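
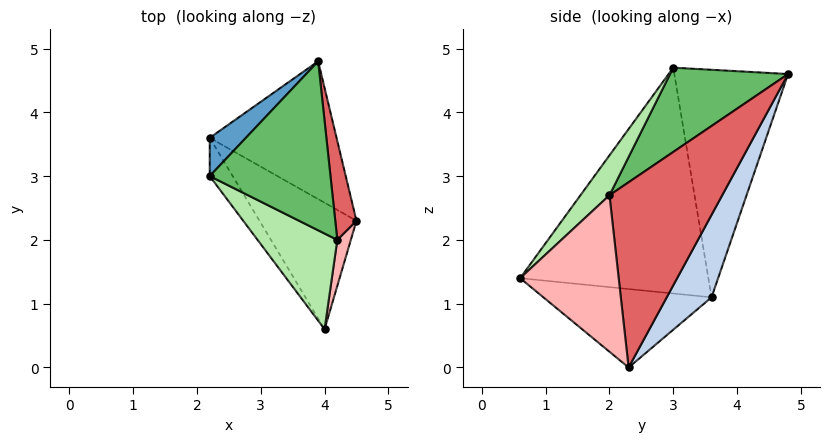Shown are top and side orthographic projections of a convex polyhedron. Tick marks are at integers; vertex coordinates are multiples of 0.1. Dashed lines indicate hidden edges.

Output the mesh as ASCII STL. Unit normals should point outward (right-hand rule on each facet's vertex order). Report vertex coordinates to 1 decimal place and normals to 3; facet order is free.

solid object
 facet normal -0.719 0.685 0.114
  outer loop
   vertex 2.2 3.6 1.1
   vertex 2.2 3.0 4.7
   vertex 3.9 4.8 4.6
  endloop
 endfacet
 facet normal 0.280 0.858 -0.430
  outer loop
   vertex 2.2 3.6 1.1
   vertex 3.9 4.8 4.6
   vertex 4.5 2.3 0.0
  endloop
 endfacet
 facet normal -0.850 -0.519 -0.086
  outer loop
   vertex 2.2 3.6 1.1
   vertex 4.0 0.6 1.4
   vertex 2.2 3.0 4.7
  endloop
 endfacet
 facet normal -0.573 -0.414 -0.708
  outer loop
   vertex 2.2 3.6 1.1
   vertex 4.5 2.3 0.0
   vertex 4.0 0.6 1.4
  endloop
 endfacet
 facet normal 0.513 -0.444 0.735
  outer loop
   vertex 4.2 2.0 2.7
   vertex 3.9 4.8 4.6
   vertex 2.2 3.0 4.7
  endloop
 endfacet
 facet normal 0.333 -0.667 0.667
  outer loop
   vertex 4.2 2.0 2.7
   vertex 2.2 3.0 4.7
   vertex 4.0 0.6 1.4
  endloop
 endfacet
 facet normal 0.993 0.029 0.114
  outer loop
   vertex 4.2 2.0 2.7
   vertex 4.5 2.3 0.0
   vertex 3.9 4.8 4.6
  endloop
 endfacet
 facet normal 0.973 -0.217 0.084
  outer loop
   vertex 4.2 2.0 2.7
   vertex 4.0 0.6 1.4
   vertex 4.5 2.3 0.0
  endloop
 endfacet
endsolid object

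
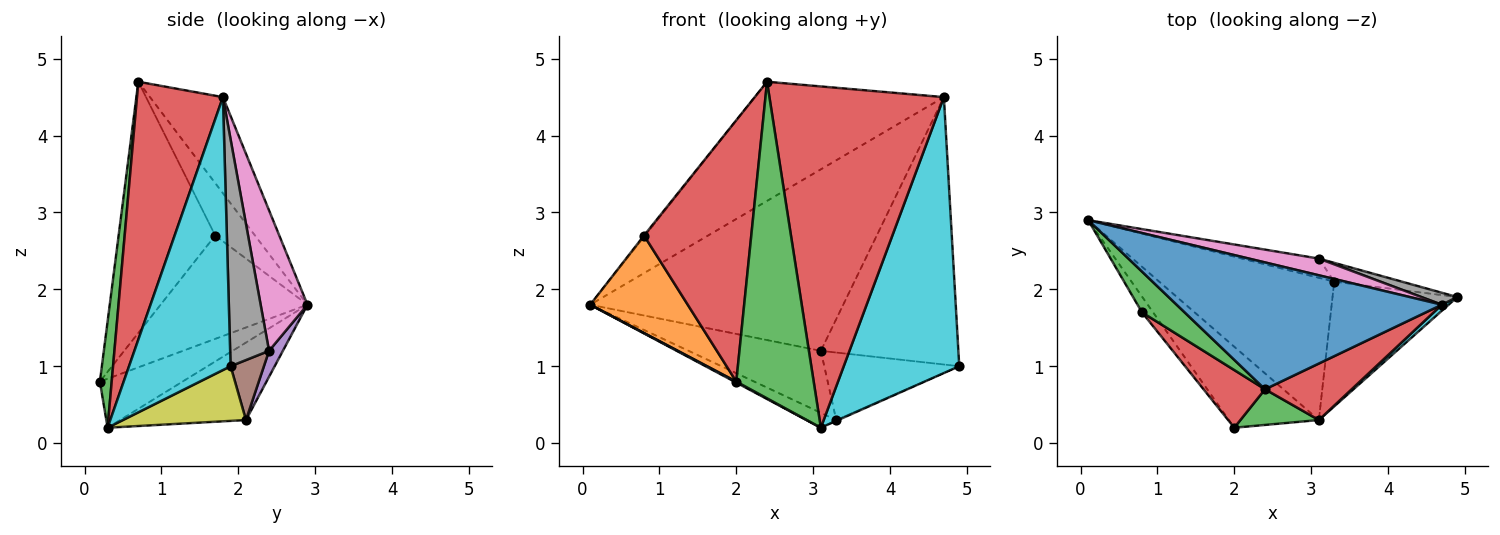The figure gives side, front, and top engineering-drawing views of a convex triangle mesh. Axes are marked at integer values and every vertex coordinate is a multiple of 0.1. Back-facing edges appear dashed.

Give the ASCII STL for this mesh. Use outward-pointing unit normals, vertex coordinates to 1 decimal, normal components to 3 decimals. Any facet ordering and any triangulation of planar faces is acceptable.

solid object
 facet normal -0.255 0.662 0.705
  outer loop
   vertex 4.7 1.8 4.5
   vertex 0.1 2.9 1.8
   vertex 2.4 0.7 4.7
  endloop
 endfacet
 facet normal -0.830 -0.551 -0.089
  outer loop
   vertex 0.8 1.7 2.7
   vertex 0.1 2.9 1.8
   vertex 2.0 0.2 0.8
  endloop
 endfacet
 facet normal -0.776 0.021 0.631
  outer loop
   vertex 0.8 1.7 2.7
   vertex 2.4 0.7 4.7
   vertex 0.1 2.9 1.8
  endloop
 endfacet
 facet normal -0.660 -0.733 0.162
  outer loop
   vertex 0.8 1.7 2.7
   vertex 2.0 0.2 0.8
   vertex 2.4 0.7 4.7
  endloop
 endfacet
 facet normal 0.099 0.950 -0.295
  outer loop
   vertex 3.1 2.4 1.2
   vertex 3.3 2.1 0.3
   vertex 0.1 2.9 1.8
  endloop
 endfacet
 facet normal 0.231 0.937 -0.261
  outer loop
   vertex 3.1 2.4 1.2
   vertex 4.9 1.9 1.0
   vertex 3.3 2.1 0.3
  endloop
 endfacet
 facet normal 0.181 0.979 0.090
  outer loop
   vertex 3.1 2.4 1.2
   vertex 0.1 2.9 1.8
   vertex 4.7 1.8 4.5
  endloop
 endfacet
 facet normal 0.272 0.961 0.043
  outer loop
   vertex 3.1 2.4 1.2
   vertex 4.7 1.8 4.5
   vertex 4.9 1.9 1.0
  endloop
 endfacet
 facet normal 0.401 0.006 -0.916
  outer loop
   vertex 3.1 0.3 0.2
   vertex 3.3 2.1 0.3
   vertex 4.9 1.9 1.0
  endloop
 endfacet
 facet normal 0.660 -0.751 0.016
  outer loop
   vertex 3.1 0.3 0.2
   vertex 4.9 1.9 1.0
   vertex 4.7 1.8 4.5
  endloop
 endfacet
 facet normal -0.478 -0.011 -0.878
  outer loop
   vertex 3.1 0.3 0.2
   vertex 2.0 0.2 0.8
   vertex 0.1 2.9 1.8
  endloop
 endfacet
 facet normal -0.403 0.095 -0.910
  outer loop
   vertex 3.1 0.3 0.2
   vertex 0.1 2.9 1.8
   vertex 3.3 2.1 0.3
  endloop
 endfacet
 facet normal 0.150 -0.983 0.111
  outer loop
   vertex 3.1 0.3 0.2
   vertex 2.4 0.7 4.7
   vertex 2.0 0.2 0.8
  endloop
 endfacet
 facet normal 0.437 -0.887 0.147
  outer loop
   vertex 3.1 0.3 0.2
   vertex 4.7 1.8 4.5
   vertex 2.4 0.7 4.7
  endloop
 endfacet
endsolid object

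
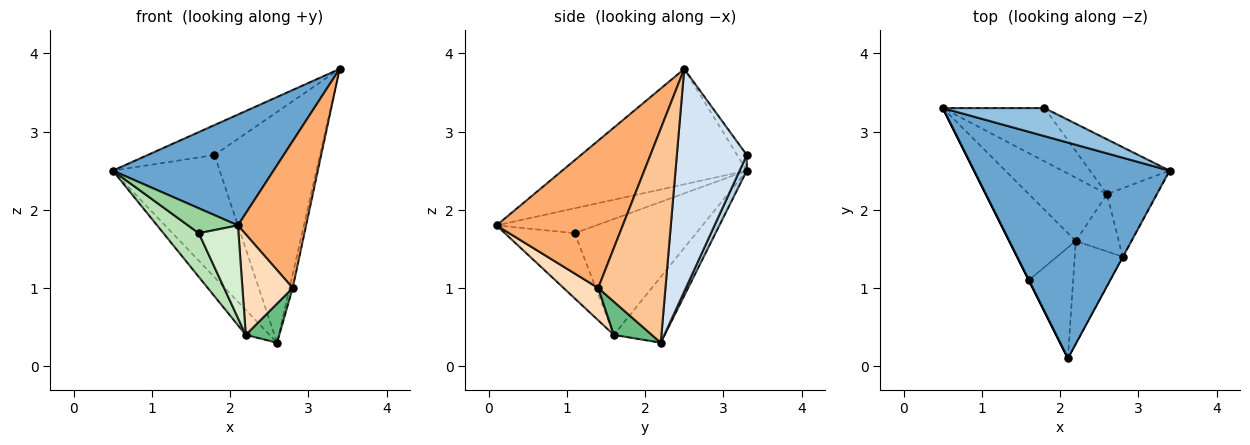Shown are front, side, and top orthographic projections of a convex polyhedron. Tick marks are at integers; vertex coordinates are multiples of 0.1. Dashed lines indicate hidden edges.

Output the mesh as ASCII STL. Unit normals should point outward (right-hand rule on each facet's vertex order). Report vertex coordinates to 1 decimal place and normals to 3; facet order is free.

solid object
 facet normal -0.465 -0.405 0.788
  outer loop
   vertex 2.1 0.1 1.8
   vertex 3.4 2.5 3.8
   vertex 0.5 3.3 2.5
  endloop
 endfacet
 facet normal -0.105 0.726 0.680
  outer loop
   vertex 1.8 3.3 2.7
   vertex 0.5 3.3 2.5
   vertex 3.4 2.5 3.8
  endloop
 endfacet
 facet normal 0.061 0.915 -0.399
  outer loop
   vertex 1.8 3.3 2.7
   vertex 2.6 2.2 0.3
   vertex 0.5 3.3 2.5
  endloop
 endfacet
 facet normal 0.542 0.818 -0.194
  outer loop
   vertex 1.8 3.3 2.7
   vertex 3.4 2.5 3.8
   vertex 2.6 2.2 0.3
  endloop
 endfacet
 facet normal -0.616 0.289 -0.733
  outer loop
   vertex 2.2 1.6 0.4
   vertex 0.5 3.3 2.5
   vertex 2.6 2.2 0.3
  endloop
 endfacet
 facet normal 0.880 -0.475 -0.002
  outer loop
   vertex 2.8 1.4 1.0
   vertex 3.4 2.5 3.8
   vertex 2.1 0.1 1.8
  endloop
 endfacet
 facet normal 0.973 0.045 -0.226
  outer loop
   vertex 2.8 1.4 1.0
   vertex 2.6 2.2 0.3
   vertex 3.4 2.5 3.8
  endloop
 endfacet
 facet normal 0.434 -0.630 -0.644
  outer loop
   vertex 2.8 1.4 1.0
   vertex 2.1 0.1 1.8
   vertex 2.2 1.6 0.4
  endloop
 endfacet
 facet normal 0.538 -0.475 -0.696
  outer loop
   vertex 2.8 1.4 1.0
   vertex 2.2 1.6 0.4
   vertex 2.6 2.2 0.3
  endloop
 endfacet
 facet normal -0.894 -0.447 0.000
  outer loop
   vertex 1.6 1.1 1.7
   vertex 2.1 0.1 1.8
   vertex 0.5 3.3 2.5
  endloop
 endfacet
 facet normal -0.841 -0.245 -0.482
  outer loop
   vertex 1.6 1.1 1.7
   vertex 0.5 3.3 2.5
   vertex 2.2 1.6 0.4
  endloop
 endfacet
 facet normal -0.748 -0.425 -0.509
  outer loop
   vertex 1.6 1.1 1.7
   vertex 2.2 1.6 0.4
   vertex 2.1 0.1 1.8
  endloop
 endfacet
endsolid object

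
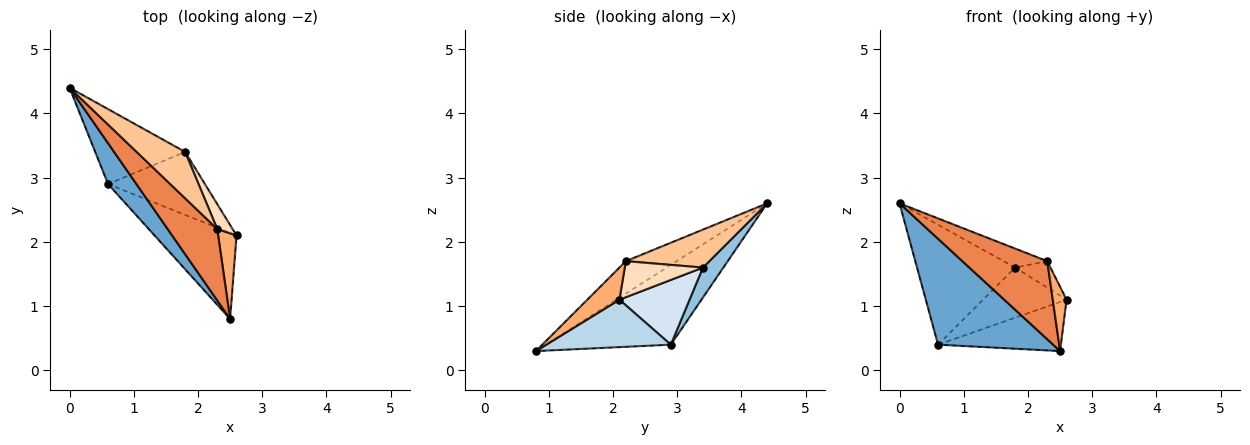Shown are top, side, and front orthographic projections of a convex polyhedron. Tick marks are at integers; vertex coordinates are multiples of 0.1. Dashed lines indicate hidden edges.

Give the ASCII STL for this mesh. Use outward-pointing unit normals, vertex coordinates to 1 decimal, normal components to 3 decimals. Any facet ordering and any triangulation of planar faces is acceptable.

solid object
 facet normal -0.711 -0.656 0.253
  outer loop
   vertex 0.6 2.9 0.4
   vertex 2.5 0.8 0.3
   vertex 0.0 4.4 2.6
  endloop
 endfacet
 facet normal 0.174 0.835 -0.522
  outer loop
   vertex 0.6 2.9 0.4
   vertex 0.0 4.4 2.6
   vertex 1.8 3.4 1.6
  endloop
 endfacet
 facet normal 0.449 0.443 -0.776
  outer loop
   vertex 0.6 2.9 0.4
   vertex 2.6 2.1 1.1
   vertex 2.5 0.8 0.3
  endloop
 endfacet
 facet normal 0.463 0.552 -0.693
  outer loop
   vertex 0.6 2.9 0.4
   vertex 1.8 3.4 1.6
   vertex 2.6 2.1 1.1
  endloop
 endfacet
 facet normal -0.404 -0.675 0.617
  outer loop
   vertex 2.3 2.2 1.7
   vertex 0.0 4.4 2.6
   vertex 2.5 0.8 0.3
  endloop
 endfacet
 facet normal 0.814 -0.349 0.465
  outer loop
   vertex 2.3 2.2 1.7
   vertex 2.5 0.8 0.3
   vertex 2.6 2.1 1.1
  endloop
 endfacet
 facet normal 0.587 0.307 0.749
  outer loop
   vertex 2.3 2.2 1.7
   vertex 1.8 3.4 1.6
   vertex 0.0 4.4 2.6
  endloop
 endfacet
 facet normal 0.850 0.384 0.361
  outer loop
   vertex 2.3 2.2 1.7
   vertex 2.6 2.1 1.1
   vertex 1.8 3.4 1.6
  endloop
 endfacet
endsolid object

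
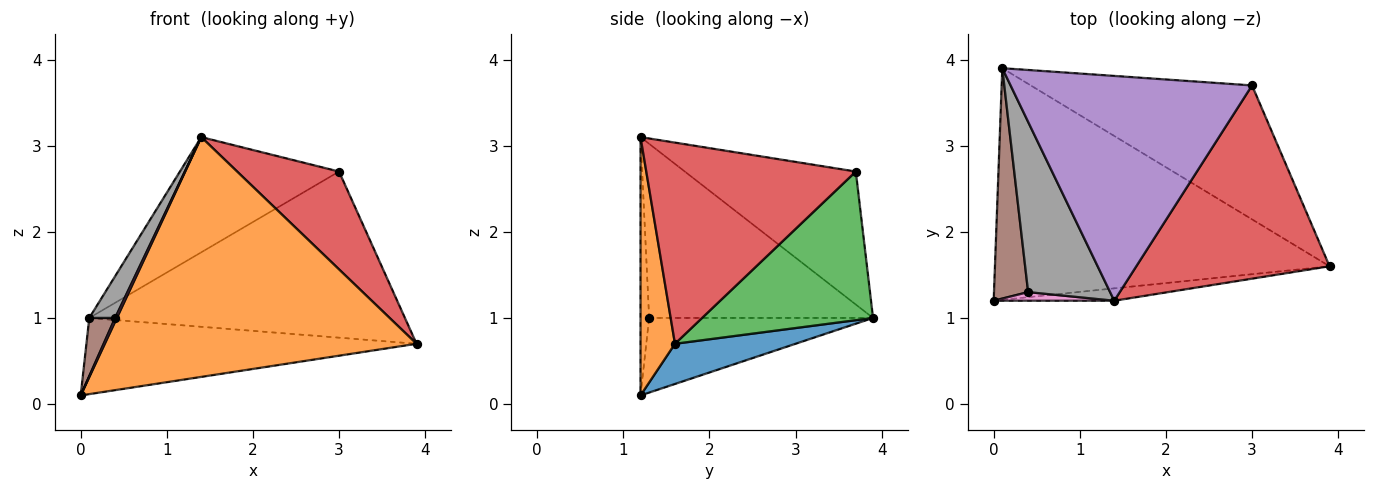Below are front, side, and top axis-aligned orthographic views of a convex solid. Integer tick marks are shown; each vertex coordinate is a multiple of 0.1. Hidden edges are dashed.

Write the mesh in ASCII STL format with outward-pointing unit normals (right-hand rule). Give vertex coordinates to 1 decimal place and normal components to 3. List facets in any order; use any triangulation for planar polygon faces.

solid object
 facet normal 0.113 0.310 -0.944
  outer loop
   vertex 0.1 3.9 1.0
   vertex 3.9 1.6 0.7
   vertex 0.0 1.2 0.1
  endloop
 endfacet
 facet normal 0.110 -0.993 -0.051
  outer loop
   vertex 1.4 1.2 3.1
   vertex 0.0 1.2 0.1
   vertex 3.9 1.6 0.7
  endloop
 endfacet
 facet normal 0.389 0.717 -0.578
  outer loop
   vertex 3.0 3.7 2.7
   vertex 3.9 1.6 0.7
   vertex 0.1 3.9 1.0
  endloop
 endfacet
 facet normal 0.681 -0.331 0.654
  outer loop
   vertex 3.0 3.7 2.7
   vertex 1.4 1.2 3.1
   vertex 3.9 1.6 0.7
  endloop
 endfacet
 facet normal -0.440 0.410 0.799
  outer loop
   vertex 3.0 3.7 2.7
   vertex 0.1 3.9 1.0
   vertex 1.4 1.2 3.1
  endloop
 endfacet
 facet normal -0.904 -0.104 0.414
  outer loop
   vertex 0.4 1.3 1.0
   vertex 0.1 3.9 1.0
   vertex 0.0 1.2 0.1
  endloop
 endfacet
 facet normal -0.892 -0.178 0.416
  outer loop
   vertex 0.4 1.3 1.0
   vertex 0.0 1.2 0.1
   vertex 1.4 1.2 3.1
  endloop
 endfacet
 facet normal -0.900 -0.104 0.424
  outer loop
   vertex 0.4 1.3 1.0
   vertex 1.4 1.2 3.1
   vertex 0.1 3.9 1.0
  endloop
 endfacet
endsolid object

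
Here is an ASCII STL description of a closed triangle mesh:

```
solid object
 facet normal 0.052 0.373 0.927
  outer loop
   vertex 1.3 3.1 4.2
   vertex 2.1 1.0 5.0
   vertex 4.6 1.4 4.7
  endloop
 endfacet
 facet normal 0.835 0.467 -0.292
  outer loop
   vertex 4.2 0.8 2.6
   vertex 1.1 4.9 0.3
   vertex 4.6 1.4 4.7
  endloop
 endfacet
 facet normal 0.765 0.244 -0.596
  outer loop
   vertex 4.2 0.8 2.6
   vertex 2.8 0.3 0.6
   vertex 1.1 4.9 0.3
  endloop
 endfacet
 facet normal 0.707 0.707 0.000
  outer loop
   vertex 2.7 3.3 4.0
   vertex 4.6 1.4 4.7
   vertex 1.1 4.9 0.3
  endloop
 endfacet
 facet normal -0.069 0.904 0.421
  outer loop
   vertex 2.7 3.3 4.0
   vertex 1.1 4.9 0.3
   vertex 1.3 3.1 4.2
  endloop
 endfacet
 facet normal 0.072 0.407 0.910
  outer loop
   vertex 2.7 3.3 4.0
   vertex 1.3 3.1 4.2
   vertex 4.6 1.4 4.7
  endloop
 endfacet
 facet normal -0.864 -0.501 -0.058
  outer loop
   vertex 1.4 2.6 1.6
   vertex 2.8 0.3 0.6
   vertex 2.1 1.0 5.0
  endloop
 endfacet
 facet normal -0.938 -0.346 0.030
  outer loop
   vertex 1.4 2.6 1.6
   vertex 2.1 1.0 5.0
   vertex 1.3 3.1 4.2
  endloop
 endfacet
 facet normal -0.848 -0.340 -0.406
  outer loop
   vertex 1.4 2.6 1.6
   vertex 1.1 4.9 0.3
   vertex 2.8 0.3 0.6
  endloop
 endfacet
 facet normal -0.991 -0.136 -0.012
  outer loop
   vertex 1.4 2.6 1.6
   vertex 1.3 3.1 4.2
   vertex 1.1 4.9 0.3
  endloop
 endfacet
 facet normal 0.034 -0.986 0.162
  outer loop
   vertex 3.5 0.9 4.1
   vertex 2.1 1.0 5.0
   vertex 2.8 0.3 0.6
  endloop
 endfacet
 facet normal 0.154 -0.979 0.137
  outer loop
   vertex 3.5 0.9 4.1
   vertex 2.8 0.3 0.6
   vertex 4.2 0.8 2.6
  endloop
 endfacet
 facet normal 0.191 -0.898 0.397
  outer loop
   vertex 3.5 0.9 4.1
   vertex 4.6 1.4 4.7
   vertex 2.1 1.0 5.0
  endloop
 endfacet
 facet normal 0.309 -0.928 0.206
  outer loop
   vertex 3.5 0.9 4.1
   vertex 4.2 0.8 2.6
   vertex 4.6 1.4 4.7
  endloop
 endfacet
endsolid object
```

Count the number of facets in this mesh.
14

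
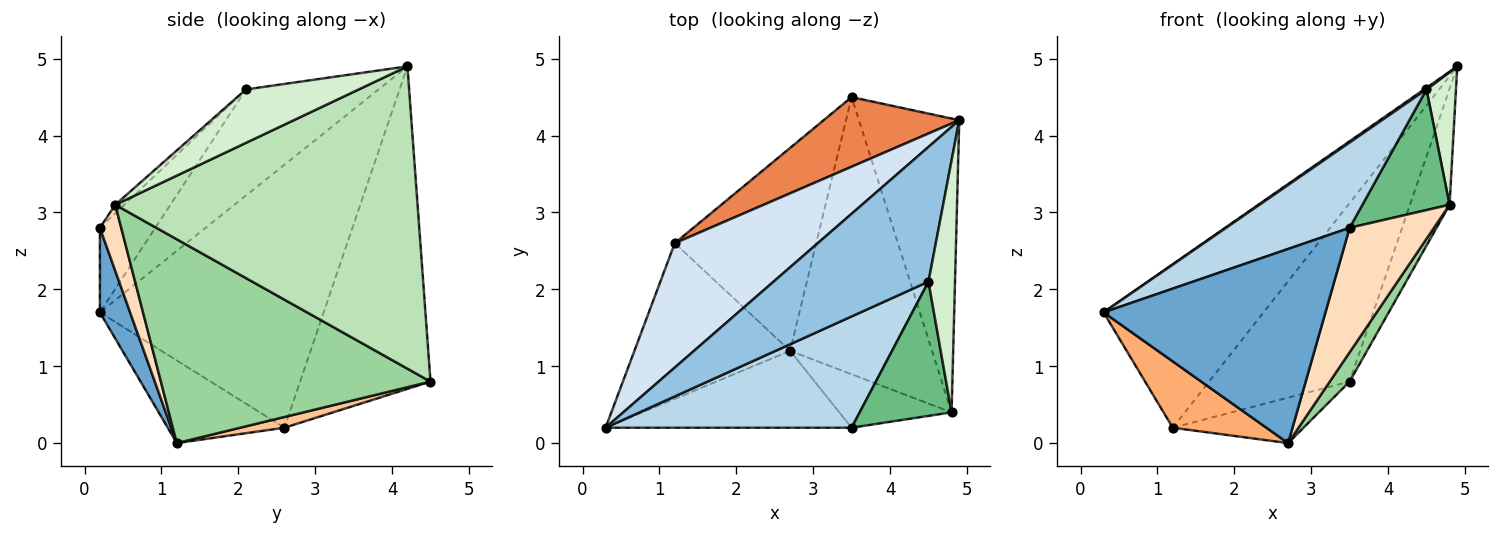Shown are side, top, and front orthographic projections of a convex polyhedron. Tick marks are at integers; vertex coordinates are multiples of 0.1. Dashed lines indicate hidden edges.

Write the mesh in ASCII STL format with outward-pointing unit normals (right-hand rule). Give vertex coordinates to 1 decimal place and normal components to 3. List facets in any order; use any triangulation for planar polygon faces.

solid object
 facet normal 0.126 -0.922 -0.365
  outer loop
   vertex 2.7 1.2 0.0
   vertex 3.5 0.2 2.8
   vertex 0.3 0.2 1.7
  endloop
 endfacet
 facet normal -0.565 -0.010 0.825
  outer loop
   vertex 4.5 2.1 4.6
   vertex 4.9 4.2 4.9
   vertex 0.3 0.2 1.7
  endloop
 endfacet
 facet normal -0.263 -0.587 0.766
  outer loop
   vertex 4.5 2.1 4.6
   vertex 0.3 0.2 1.7
   vertex 3.5 0.2 2.8
  endloop
 endfacet
 facet normal -0.744 0.532 0.405
  outer loop
   vertex 1.2 2.6 0.2
   vertex 0.3 0.2 1.7
   vertex 4.9 4.2 4.9
  endloop
 endfacet
 facet normal -0.654 0.705 0.275
  outer loop
   vertex 1.2 2.6 0.2
   vertex 4.9 4.2 4.9
   vertex 3.5 4.5 0.8
  endloop
 endfacet
 facet normal -0.439 -0.352 -0.827
  outer loop
   vertex 1.2 2.6 0.2
   vertex 2.7 1.2 0.0
   vertex 0.3 0.2 1.7
  endloop
 endfacet
 facet normal 0.074 0.218 -0.973
  outer loop
   vertex 1.2 2.6 0.2
   vertex 3.5 4.5 0.8
   vertex 2.7 1.2 0.0
  endloop
 endfacet
 facet normal 0.226 -0.895 -0.384
  outer loop
   vertex 4.8 0.4 3.1
   vertex 3.5 0.2 2.8
   vertex 2.7 1.2 0.0
  endloop
 endfacet
 facet normal -0.069 -0.667 0.742
  outer loop
   vertex 4.8 0.4 3.1
   vertex 4.5 2.1 4.6
   vertex 3.5 0.2 2.8
  endloop
 endfacet
 facet normal 0.819 -0.060 -0.570
  outer loop
   vertex 4.8 0.4 3.1
   vertex 2.7 1.2 0.0
   vertex 3.5 4.5 0.8
  endloop
 endfacet
 facet normal 0.942 0.123 -0.313
  outer loop
   vertex 4.8 0.4 3.1
   vertex 3.5 4.5 0.8
   vertex 4.9 4.2 4.9
  endloop
 endfacet
 facet normal 0.872 -0.228 0.433
  outer loop
   vertex 4.8 0.4 3.1
   vertex 4.9 4.2 4.9
   vertex 4.5 2.1 4.6
  endloop
 endfacet
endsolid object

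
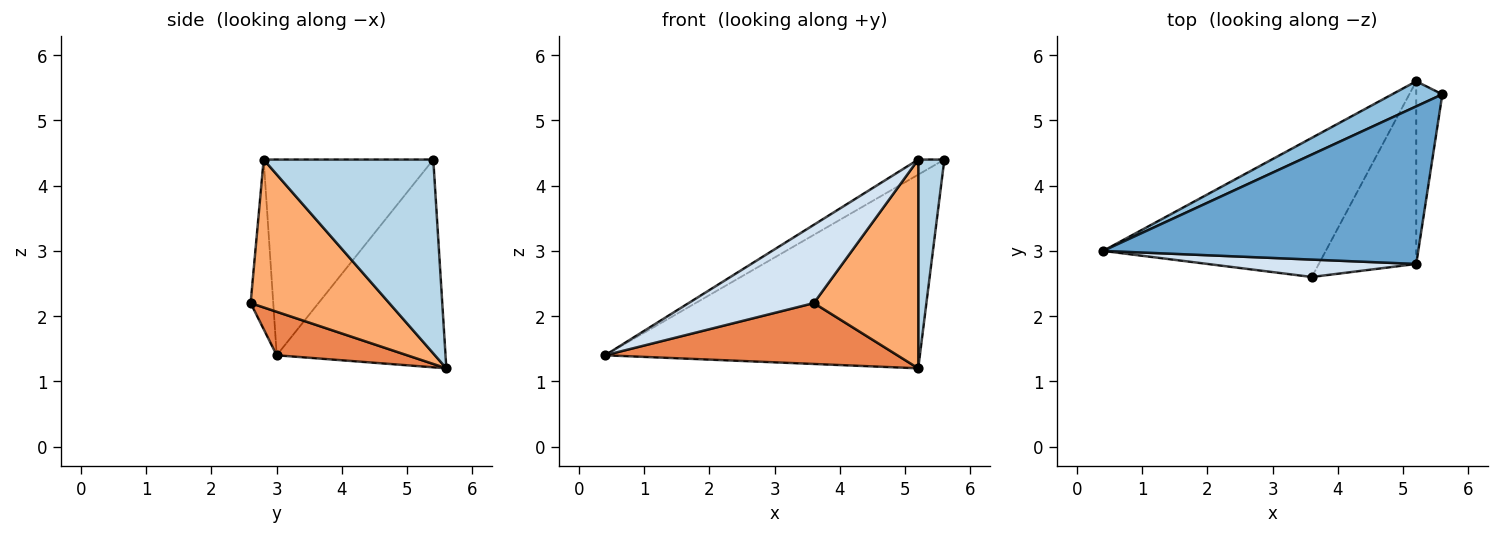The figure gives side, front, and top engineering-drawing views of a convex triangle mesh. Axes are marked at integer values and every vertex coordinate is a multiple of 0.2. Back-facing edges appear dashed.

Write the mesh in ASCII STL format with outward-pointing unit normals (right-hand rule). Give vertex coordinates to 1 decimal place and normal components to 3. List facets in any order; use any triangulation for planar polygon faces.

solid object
 facet normal -0.526 0.081 0.847
  outer loop
   vertex 5.2 2.8 4.4
   vertex 5.6 5.4 4.4
   vertex 0.4 3.0 1.4
  endloop
 endfacet
 facet normal -0.470 0.876 0.113
  outer loop
   vertex 5.2 5.6 1.2
   vertex 0.4 3.0 1.4
   vertex 5.6 5.4 4.4
  endloop
 endfacet
 facet normal 0.980 -0.151 -0.132
  outer loop
   vertex 5.2 5.6 1.2
   vertex 5.6 5.4 4.4
   vertex 5.2 2.8 4.4
  endloop
 endfacet
 facet normal -0.174 -0.961 0.214
  outer loop
   vertex 3.6 2.6 2.2
   vertex 5.2 2.8 4.4
   vertex 0.4 3.0 1.4
  endloop
 endfacet
 facet normal 0.176 -0.395 -0.902
  outer loop
   vertex 3.6 2.6 2.2
   vertex 0.4 3.0 1.4
   vertex 5.2 5.6 1.2
  endloop
 endfacet
 facet normal 0.707 -0.532 -0.466
  outer loop
   vertex 3.6 2.6 2.2
   vertex 5.2 5.6 1.2
   vertex 5.2 2.8 4.4
  endloop
 endfacet
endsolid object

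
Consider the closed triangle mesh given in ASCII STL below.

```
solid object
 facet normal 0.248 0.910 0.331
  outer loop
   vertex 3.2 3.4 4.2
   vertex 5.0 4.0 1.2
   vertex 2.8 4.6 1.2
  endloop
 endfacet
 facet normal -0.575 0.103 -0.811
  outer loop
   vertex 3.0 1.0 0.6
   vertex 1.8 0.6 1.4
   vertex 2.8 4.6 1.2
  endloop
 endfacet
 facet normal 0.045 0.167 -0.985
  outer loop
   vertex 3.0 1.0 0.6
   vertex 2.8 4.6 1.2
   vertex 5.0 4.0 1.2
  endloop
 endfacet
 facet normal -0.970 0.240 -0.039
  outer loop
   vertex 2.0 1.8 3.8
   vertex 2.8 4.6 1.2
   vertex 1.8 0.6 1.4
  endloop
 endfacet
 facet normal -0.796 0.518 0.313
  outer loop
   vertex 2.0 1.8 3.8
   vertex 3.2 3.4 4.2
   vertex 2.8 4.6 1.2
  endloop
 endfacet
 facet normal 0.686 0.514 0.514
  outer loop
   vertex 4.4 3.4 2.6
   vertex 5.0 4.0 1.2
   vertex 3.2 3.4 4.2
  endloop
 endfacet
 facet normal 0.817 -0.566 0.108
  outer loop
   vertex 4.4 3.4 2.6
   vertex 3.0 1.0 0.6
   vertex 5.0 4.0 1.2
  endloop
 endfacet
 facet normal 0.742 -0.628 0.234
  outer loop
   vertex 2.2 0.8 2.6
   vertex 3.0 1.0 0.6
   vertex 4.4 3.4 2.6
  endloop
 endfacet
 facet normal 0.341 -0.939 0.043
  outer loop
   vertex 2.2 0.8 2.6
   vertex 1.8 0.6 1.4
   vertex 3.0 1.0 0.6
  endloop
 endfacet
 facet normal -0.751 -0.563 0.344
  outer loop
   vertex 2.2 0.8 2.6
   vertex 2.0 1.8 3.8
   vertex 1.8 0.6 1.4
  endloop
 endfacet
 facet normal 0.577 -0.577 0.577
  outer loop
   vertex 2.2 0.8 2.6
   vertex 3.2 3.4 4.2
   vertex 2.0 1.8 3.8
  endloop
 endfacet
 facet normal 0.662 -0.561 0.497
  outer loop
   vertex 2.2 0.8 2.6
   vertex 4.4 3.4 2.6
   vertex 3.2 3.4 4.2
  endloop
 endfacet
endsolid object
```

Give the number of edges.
18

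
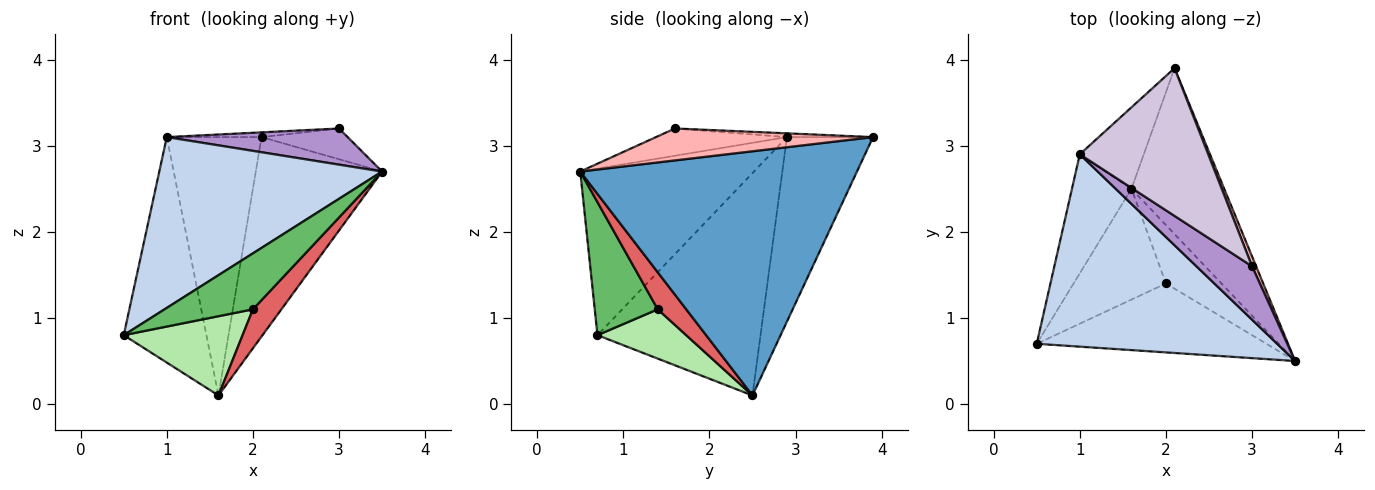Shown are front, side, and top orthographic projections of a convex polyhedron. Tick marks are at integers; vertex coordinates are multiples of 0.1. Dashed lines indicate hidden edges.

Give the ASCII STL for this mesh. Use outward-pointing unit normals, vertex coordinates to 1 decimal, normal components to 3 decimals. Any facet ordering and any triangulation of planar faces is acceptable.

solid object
 facet normal 0.860 0.392 -0.326
  outer loop
   vertex 1.6 2.5 0.1
   vertex 2.1 3.9 3.1
   vertex 3.5 0.5 2.7
  endloop
 endfacet
 facet normal -0.460 -0.590 0.664
  outer loop
   vertex 1.0 2.9 3.1
   vertex 0.5 0.7 0.8
   vertex 3.5 0.5 2.7
  endloop
 endfacet
 facet normal -0.868 0.440 -0.232
  outer loop
   vertex 1.0 2.9 3.1
   vertex 1.6 2.5 0.1
   vertex 0.5 0.7 0.8
  endloop
 endfacet
 facet normal -0.655 0.721 -0.227
  outer loop
   vertex 1.0 2.9 3.1
   vertex 2.1 3.9 3.1
   vertex 1.6 2.5 0.1
  endloop
 endfacet
 facet normal 0.410 -0.575 -0.708
  outer loop
   vertex 2.0 1.4 1.1
   vertex 3.5 0.5 2.7
   vertex 0.5 0.7 0.8
  endloop
 endfacet
 facet normal 0.398 -0.534 -0.746
  outer loop
   vertex 2.0 1.4 1.1
   vertex 0.5 0.7 0.8
   vertex 1.6 2.5 0.1
  endloop
 endfacet
 facet normal 0.485 -0.485 -0.728
  outer loop
   vertex 2.0 1.4 1.1
   vertex 1.6 2.5 0.1
   vertex 3.5 0.5 2.7
  endloop
 endfacet
 facet normal 0.923 0.366 0.117
  outer loop
   vertex 3.0 1.6 3.2
   vertex 3.5 0.5 2.7
   vertex 2.1 3.9 3.1
  endloop
 endfacet
 facet normal -0.376 -0.520 0.767
  outer loop
   vertex 3.0 1.6 3.2
   vertex 1.0 2.9 3.1
   vertex 3.5 0.5 2.7
  endloop
 endfacet
 facet normal -0.029 0.032 0.999
  outer loop
   vertex 3.0 1.6 3.2
   vertex 2.1 3.9 3.1
   vertex 1.0 2.9 3.1
  endloop
 endfacet
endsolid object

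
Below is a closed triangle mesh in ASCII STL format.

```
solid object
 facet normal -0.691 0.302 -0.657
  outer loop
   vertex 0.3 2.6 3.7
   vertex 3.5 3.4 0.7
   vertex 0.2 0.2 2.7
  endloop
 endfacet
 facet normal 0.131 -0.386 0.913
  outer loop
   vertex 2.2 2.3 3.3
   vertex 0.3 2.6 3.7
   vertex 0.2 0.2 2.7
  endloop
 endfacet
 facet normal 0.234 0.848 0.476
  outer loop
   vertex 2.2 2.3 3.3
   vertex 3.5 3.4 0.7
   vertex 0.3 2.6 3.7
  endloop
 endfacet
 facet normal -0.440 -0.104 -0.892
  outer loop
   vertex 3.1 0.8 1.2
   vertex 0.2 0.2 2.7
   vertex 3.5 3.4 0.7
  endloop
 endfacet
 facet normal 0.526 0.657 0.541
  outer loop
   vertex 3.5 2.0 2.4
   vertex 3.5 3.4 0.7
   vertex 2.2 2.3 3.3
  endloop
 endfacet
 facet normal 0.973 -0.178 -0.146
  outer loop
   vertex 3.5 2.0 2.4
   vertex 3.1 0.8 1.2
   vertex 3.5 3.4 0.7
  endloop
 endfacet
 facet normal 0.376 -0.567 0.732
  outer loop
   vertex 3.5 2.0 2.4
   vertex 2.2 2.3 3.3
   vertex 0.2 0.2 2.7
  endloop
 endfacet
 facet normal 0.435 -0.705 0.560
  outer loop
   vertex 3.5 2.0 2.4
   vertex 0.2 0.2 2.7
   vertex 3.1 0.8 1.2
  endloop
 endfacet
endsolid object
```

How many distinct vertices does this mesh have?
6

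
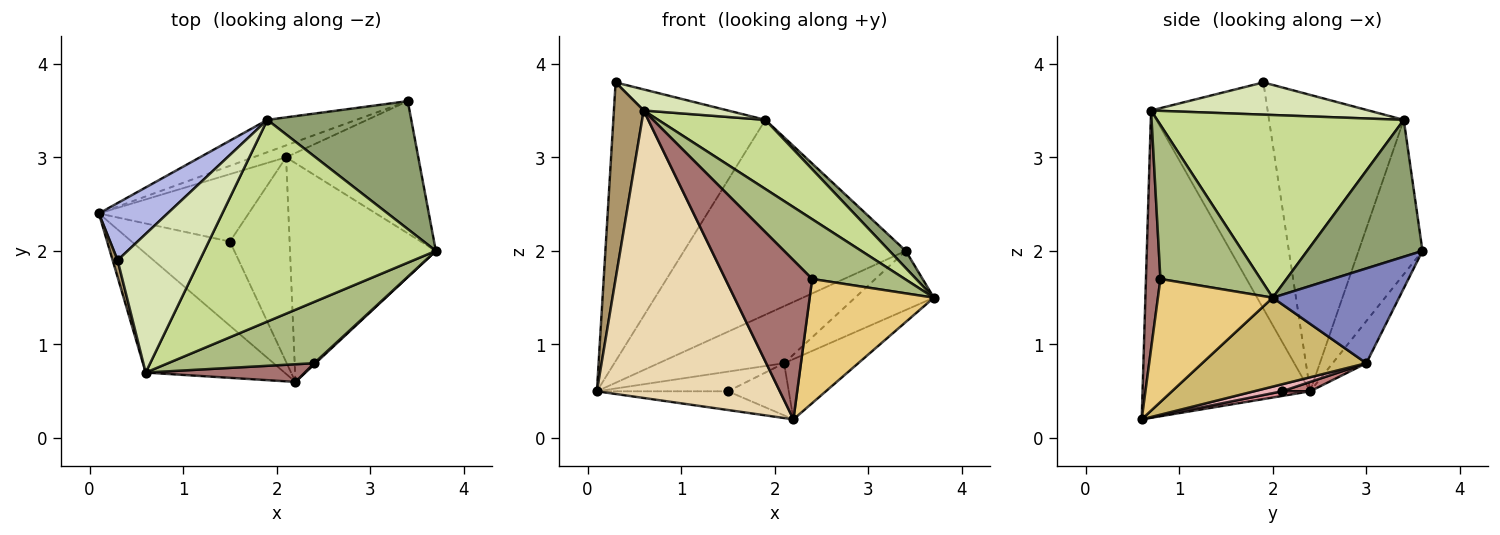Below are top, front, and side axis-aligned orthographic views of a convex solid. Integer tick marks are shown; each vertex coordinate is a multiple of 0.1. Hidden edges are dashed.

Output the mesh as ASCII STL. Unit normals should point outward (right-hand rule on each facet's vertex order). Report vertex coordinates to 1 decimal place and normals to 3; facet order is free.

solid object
 facet normal -0.254 0.947 -0.198
  outer loop
   vertex 2.1 3.0 0.8
   vertex 0.1 2.4 0.5
   vertex 3.4 3.6 2.0
  endloop
 endfacet
 facet normal 0.548 0.341 -0.764
  outer loop
   vertex 2.1 3.0 0.8
   vertex 3.4 3.6 2.0
   vertex 3.7 2.0 1.5
  endloop
 endfacet
 facet normal -0.273 0.949 -0.157
  outer loop
   vertex 1.9 3.4 3.4
   vertex 3.4 3.6 2.0
   vertex 0.1 2.4 0.5
  endloop
 endfacet
 facet normal -0.656 0.740 0.152
  outer loop
   vertex 1.9 3.4 3.4
   vertex 0.1 2.4 0.5
   vertex 0.3 1.9 3.8
  endloop
 endfacet
 facet normal 0.686 -0.097 0.721
  outer loop
   vertex 1.9 3.4 3.4
   vertex 3.7 2.0 1.5
   vertex 3.4 3.6 2.0
  endloop
 endfacet
 facet normal 0.602 -0.557 0.571
  outer loop
   vertex 0.6 0.7 3.5
   vertex 2.4 0.8 1.7
   vertex 3.7 2.0 1.5
  endloop
 endfacet
 facet normal 0.598 -0.260 0.758
  outer loop
   vertex 0.6 0.7 3.5
   vertex 3.7 2.0 1.5
   vertex 1.9 3.4 3.4
  endloop
 endfacet
 facet normal 0.362 -0.140 0.922
  outer loop
   vertex 0.6 0.7 3.5
   vertex 1.9 3.4 3.4
   vertex 0.3 1.9 3.8
  endloop
 endfacet
 facet normal -0.969 -0.247 0.021
  outer loop
   vertex 0.6 0.7 3.5
   vertex 0.3 1.9 3.8
   vertex 0.1 2.4 0.5
  endloop
 endfacet
 facet normal 0.507 0.229 -0.831
  outer loop
   vertex 2.2 0.6 0.2
   vertex 2.1 3.0 0.8
   vertex 3.7 2.0 1.5
  endloop
 endfacet
 facet normal 0.679 -0.734 0.007
  outer loop
   vertex 2.2 0.6 0.2
   vertex 3.7 2.0 1.5
   vertex 2.4 0.8 1.7
  endloop
 endfacet
 facet normal -0.646 -0.705 -0.292
  outer loop
   vertex 2.2 0.6 0.2
   vertex 0.6 0.7 3.5
   vertex 0.1 2.4 0.5
  endloop
 endfacet
 facet normal 0.163 -0.981 0.109
  outer loop
   vertex 2.2 0.6 0.2
   vertex 2.4 0.8 1.7
   vertex 0.6 0.7 3.5
  endloop
 endfacet
 facet normal 0.060 0.279 -0.958
  outer loop
   vertex 1.5 2.1 0.5
   vertex 0.1 2.4 0.5
   vertex 2.1 3.0 0.8
  endloop
 endfacet
 facet normal 0.046 0.217 -0.975
  outer loop
   vertex 1.5 2.1 0.5
   vertex 2.2 0.6 0.2
   vertex 0.1 2.4 0.5
  endloop
 endfacet
 facet normal 0.113 0.245 -0.963
  outer loop
   vertex 1.5 2.1 0.5
   vertex 2.1 3.0 0.8
   vertex 2.2 0.6 0.2
  endloop
 endfacet
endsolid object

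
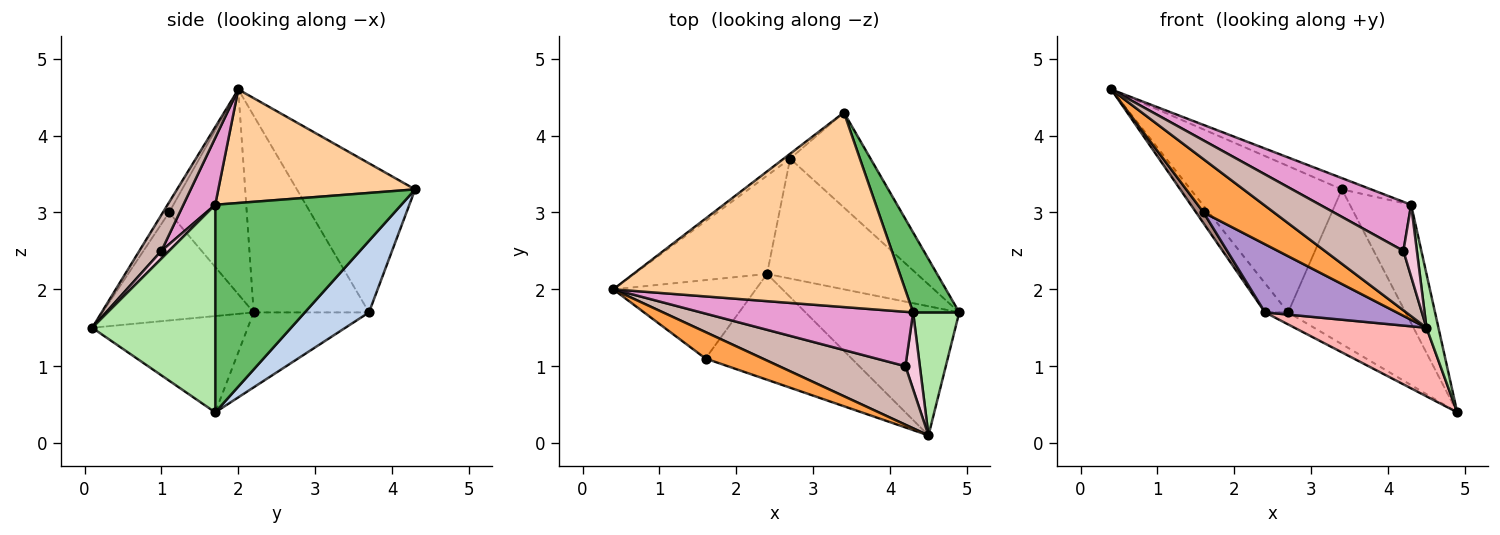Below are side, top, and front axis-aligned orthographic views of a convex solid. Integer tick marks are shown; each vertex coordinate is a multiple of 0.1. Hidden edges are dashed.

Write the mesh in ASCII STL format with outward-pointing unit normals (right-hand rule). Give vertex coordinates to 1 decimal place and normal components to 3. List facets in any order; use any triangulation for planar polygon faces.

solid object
 facet normal -0.615 0.788 -0.026
  outer loop
   vertex 2.7 3.7 1.7
   vertex 0.4 2.0 4.6
   vertex 3.4 4.3 3.3
  endloop
 endfacet
 facet normal 0.422 0.773 -0.474
  outer loop
   vertex 2.7 3.7 1.7
   vertex 3.4 4.3 3.3
   vertex 4.9 1.7 0.4
  endloop
 endfacet
 facet normal -0.079 -0.893 0.443
  outer loop
   vertex 1.6 1.1 3.0
   vertex 4.5 0.1 1.5
   vertex 0.4 2.0 4.6
  endloop
 endfacet
 facet normal 0.362 0.054 0.931
  outer loop
   vertex 4.3 1.7 3.1
   vertex 3.4 4.3 3.3
   vertex 0.4 2.0 4.6
  endloop
 endfacet
 facet normal 0.929 0.306 0.207
  outer loop
   vertex 4.3 1.7 3.1
   vertex 4.9 1.7 0.4
   vertex 3.4 4.3 3.3
  endloop
 endfacet
 facet normal 0.972 -0.094 0.216
  outer loop
   vertex 4.3 1.7 3.1
   vertex 4.5 0.1 1.5
   vertex 4.9 1.7 0.4
  endloop
 endfacet
 facet normal -0.445 0.089 -0.891
  outer loop
   vertex 2.4 2.2 1.7
   vertex 2.7 3.7 1.7
   vertex 4.9 1.7 0.4
  endloop
 endfacet
 facet normal -0.484 -0.410 -0.773
  outer loop
   vertex 2.4 2.2 1.7
   vertex 4.9 1.7 0.4
   vertex 4.5 0.1 1.5
  endloop
 endfacet
 facet normal -0.528 -0.460 -0.714
  outer loop
   vertex 2.4 2.2 1.7
   vertex 4.5 0.1 1.5
   vertex 1.6 1.1 3.0
  endloop
 endfacet
 facet normal -0.817 0.163 -0.552
  outer loop
   vertex 2.4 2.2 1.7
   vertex 0.4 2.0 4.6
   vertex 2.7 3.7 1.7
  endloop
 endfacet
 facet normal -0.818 -0.078 -0.570
  outer loop
   vertex 2.4 2.2 1.7
   vertex 1.6 1.1 3.0
   vertex 0.4 2.0 4.6
  endloop
 endfacet
 facet normal 0.196 -0.699 0.688
  outer loop
   vertex 4.2 1.0 2.5
   vertex 0.4 2.0 4.6
   vertex 4.5 0.1 1.5
  endloop
 endfacet
 facet normal 0.228 -0.652 0.723
  outer loop
   vertex 4.2 1.0 2.5
   vertex 4.3 1.7 3.1
   vertex 0.4 2.0 4.6
  endloop
 endfacet
 facet normal 0.363 -0.636 0.681
  outer loop
   vertex 4.2 1.0 2.5
   vertex 4.5 0.1 1.5
   vertex 4.3 1.7 3.1
  endloop
 endfacet
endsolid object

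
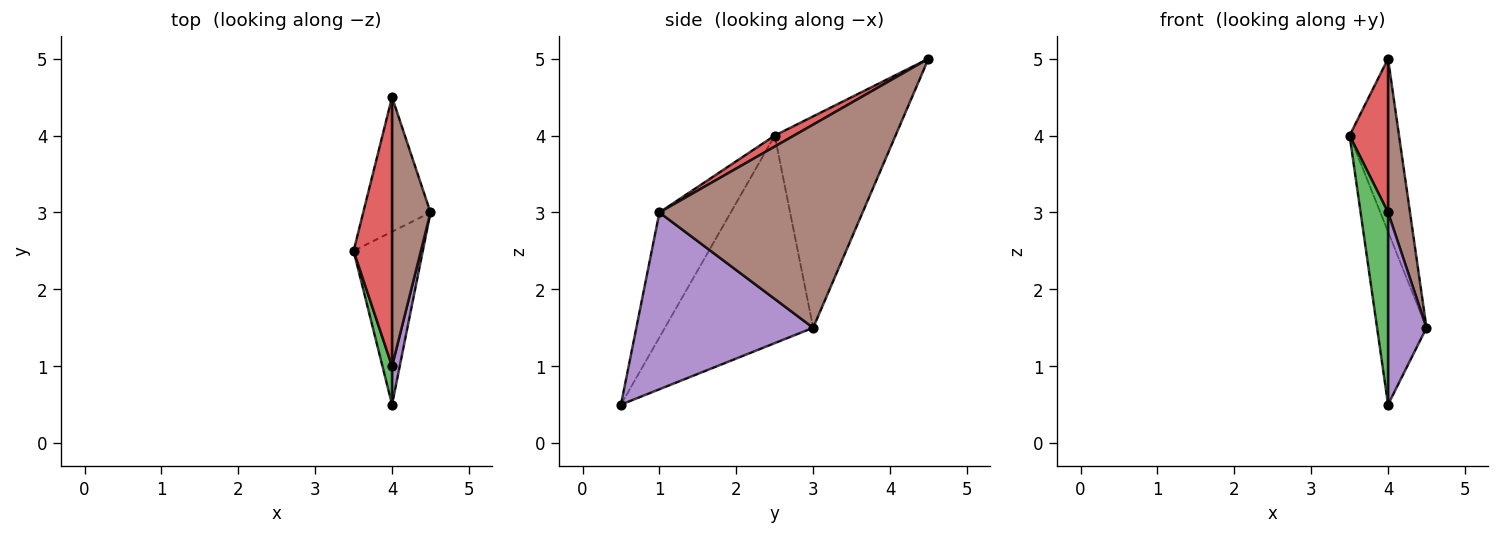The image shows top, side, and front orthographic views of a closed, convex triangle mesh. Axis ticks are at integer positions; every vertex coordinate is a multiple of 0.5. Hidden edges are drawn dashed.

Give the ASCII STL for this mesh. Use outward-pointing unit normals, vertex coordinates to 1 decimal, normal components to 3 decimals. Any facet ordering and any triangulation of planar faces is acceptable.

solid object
 facet normal -0.905 0.302 -0.302
  outer loop
   vertex 4.0 0.5 0.5
   vertex 3.5 2.5 4.0
   vertex 4.5 3.0 1.5
  endloop
 endfacet
 facet normal -0.888 0.363 -0.282
  outer loop
   vertex 4.0 4.5 5.0
   vertex 4.5 3.0 1.5
   vertex 3.5 2.5 4.0
  endloop
 endfacet
 facet normal -0.931 -0.358 0.072
  outer loop
   vertex 4.0 1.0 3.0
   vertex 3.5 2.5 4.0
   vertex 4.0 0.5 0.5
  endloop
 endfacet
 facet normal 0.241 -0.482 0.843
  outer loop
   vertex 4.0 1.0 3.0
   vertex 4.0 4.5 5.0
   vertex 3.5 2.5 4.0
  endloop
 endfacet
 facet normal 0.976 -0.212 0.042
  outer loop
   vertex 4.0 1.0 3.0
   vertex 4.0 0.5 0.5
   vertex 4.5 3.0 1.5
  endloop
 endfacet
 facet normal 0.977 -0.106 0.185
  outer loop
   vertex 4.0 1.0 3.0
   vertex 4.5 3.0 1.5
   vertex 4.0 4.5 5.0
  endloop
 endfacet
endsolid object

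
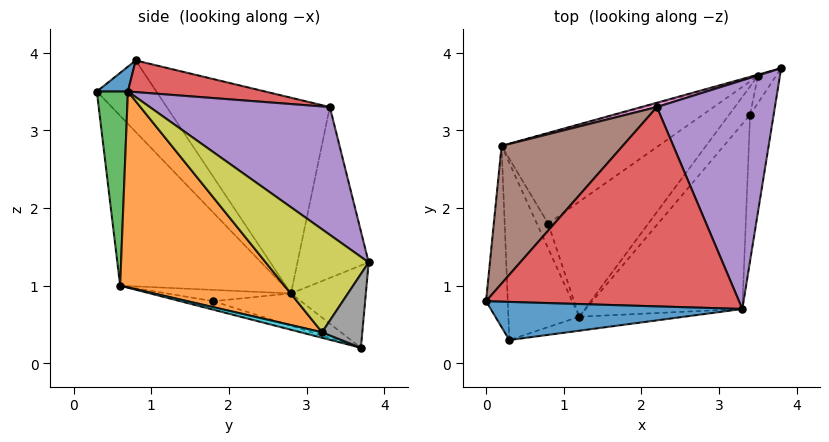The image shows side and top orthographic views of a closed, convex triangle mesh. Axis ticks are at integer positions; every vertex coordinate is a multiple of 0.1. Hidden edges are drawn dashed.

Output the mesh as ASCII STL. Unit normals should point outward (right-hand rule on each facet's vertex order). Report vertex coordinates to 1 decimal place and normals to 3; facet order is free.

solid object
 facet normal 0.079 -0.593 0.801
  outer loop
   vertex 3.3 0.7 3.5
   vertex 0.0 0.8 3.9
   vertex 0.3 0.3 3.5
  endloop
 endfacet
 facet normal -0.266 0.964 -0.015
  outer loop
   vertex 0.2 2.8 0.9
   vertex 3.8 3.8 1.3
   vertex 3.5 3.7 0.2
  endloop
 endfacet
 facet normal -0.905 -0.323 -0.276
  outer loop
   vertex 0.2 2.8 0.9
   vertex 0.3 0.3 3.5
   vertex 0.0 0.8 3.9
  endloop
 endfacet
 facet normal 0.123 0.128 0.984
  outer loop
   vertex 2.2 3.3 3.3
   vertex 0.0 0.8 3.9
   vertex 3.3 0.7 3.5
  endloop
 endfacet
 facet normal 0.691 0.341 0.638
  outer loop
   vertex 2.2 3.3 3.3
   vertex 3.3 0.7 3.5
   vertex 3.8 3.8 1.3
  endloop
 endfacet
 facet normal -0.640 0.658 0.396
  outer loop
   vertex 2.2 3.3 3.3
   vertex 0.2 2.8 0.9
   vertex 0.0 0.8 3.9
  endloop
 endfacet
 facet normal -0.270 0.963 0.025
  outer loop
   vertex 2.2 3.3 3.3
   vertex 3.8 3.8 1.3
   vertex 0.2 2.8 0.9
  endloop
 endfacet
 facet normal 0.933 -0.278 -0.229
  outer loop
   vertex 3.4 3.2 0.4
   vertex 3.5 3.7 0.2
   vertex 3.8 3.8 1.3
  endloop
 endfacet
 facet normal 0.930 -0.301 -0.213
  outer loop
   vertex 3.4 3.2 0.4
   vertex 3.8 3.8 1.3
   vertex 3.3 0.7 3.5
  endloop
 endfacet
 facet normal 0.232 -0.401 -0.886
  outer loop
   vertex 1.2 0.6 1.0
   vertex 3.5 3.7 0.2
   vertex 3.4 3.2 0.4
  endloop
 endfacet
 facet normal -0.846 -0.400 -0.353
  outer loop
   vertex 1.2 0.6 1.0
   vertex 0.3 0.3 3.5
   vertex 0.2 2.8 0.9
  endloop
 endfacet
 facet normal 0.609 -0.627 -0.486
  outer loop
   vertex 1.2 0.6 1.0
   vertex 3.4 3.2 0.4
   vertex 3.3 0.7 3.5
  endloop
 endfacet
 facet normal 0.132 -0.989 -0.071
  outer loop
   vertex 1.2 0.6 1.0
   vertex 3.3 0.7 3.5
   vertex 0.3 0.3 3.5
  endloop
 endfacet
 facet normal -0.201 -0.023 -0.979
  outer loop
   vertex 0.8 1.8 0.8
   vertex 0.2 2.8 0.9
   vertex 3.5 3.7 0.2
  endloop
 endfacet
 facet normal -0.083 -0.191 -0.978
  outer loop
   vertex 0.8 1.8 0.8
   vertex 3.5 3.7 0.2
   vertex 1.2 0.6 1.0
  endloop
 endfacet
 facet normal -0.667 -0.333 -0.667
  outer loop
   vertex 0.8 1.8 0.8
   vertex 1.2 0.6 1.0
   vertex 0.2 2.8 0.9
  endloop
 endfacet
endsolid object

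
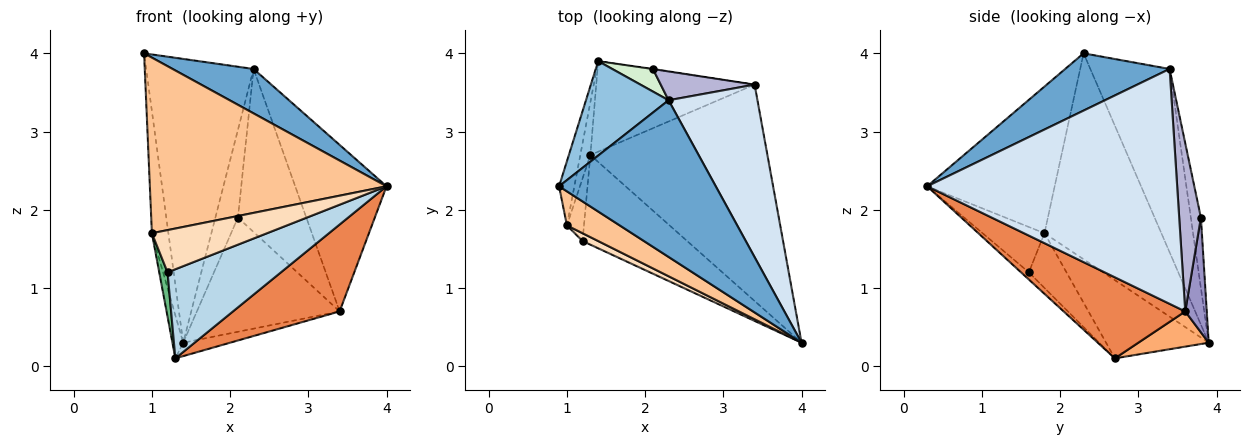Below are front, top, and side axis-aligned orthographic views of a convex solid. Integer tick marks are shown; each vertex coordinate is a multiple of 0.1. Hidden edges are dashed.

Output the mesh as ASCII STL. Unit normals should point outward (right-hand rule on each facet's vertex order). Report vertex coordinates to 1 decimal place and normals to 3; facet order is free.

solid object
 facet normal 0.332 -0.257 0.908
  outer loop
   vertex 2.3 3.4 3.8
   vertex 0.9 2.3 4.0
   vertex 4.0 0.3 2.3
  endloop
 endfacet
 facet normal -0.574 0.777 0.259
  outer loop
   vertex 2.3 3.4 3.8
   vertex 1.4 3.9 0.3
   vertex 0.9 2.3 4.0
  endloop
 endfacet
 facet normal -0.049 -0.704 -0.708
  outer loop
   vertex 1.2 1.6 1.2
   vertex 1.3 2.7 0.1
   vertex 4.0 0.3 2.3
  endloop
 endfacet
 facet normal 0.885 0.323 0.335
  outer loop
   vertex 3.4 3.6 0.7
   vertex 2.3 3.4 3.8
   vertex 4.0 0.3 2.3
  endloop
 endfacet
 facet normal 0.391 -0.343 -0.854
  outer loop
   vertex 3.4 3.6 0.7
   vertex 4.0 0.3 2.3
   vertex 1.3 2.7 0.1
  endloop
 endfacet
 facet normal 0.215 0.143 -0.966
  outer loop
   vertex 3.4 3.6 0.7
   vertex 1.3 2.7 0.1
   vertex 1.4 3.9 0.3
  endloop
 endfacet
 facet normal -0.468 -0.868 0.168
  outer loop
   vertex 1.0 1.8 1.7
   vertex 4.0 0.3 2.3
   vertex 0.9 2.3 4.0
  endloop
 endfacet
 facet normal -0.467 -0.869 0.161
  outer loop
   vertex 1.0 1.8 1.7
   vertex 1.2 1.6 1.2
   vertex 4.0 0.3 2.3
  endloop
 endfacet
 facet normal -0.934 -0.206 -0.291
  outer loop
   vertex 1.0 1.8 1.7
   vertex 1.3 2.7 0.1
   vertex 1.2 1.6 1.2
  endloop
 endfacet
 facet normal -0.988 0.139 -0.073
  outer loop
   vertex 1.0 1.8 1.7
   vertex 0.9 2.3 4.0
   vertex 1.4 3.9 0.3
  endloop
 endfacet
 facet normal -0.987 0.103 -0.127
  outer loop
   vertex 1.0 1.8 1.7
   vertex 1.4 3.9 0.3
   vertex 1.3 2.7 0.1
  endloop
 endfacet
 facet normal -0.396 0.889 0.229
  outer loop
   vertex 2.1 3.8 1.9
   vertex 1.4 3.9 0.3
   vertex 2.3 3.4 3.8
  endloop
 endfacet
 facet normal 0.149 0.989 -0.003
  outer loop
   vertex 2.1 3.8 1.9
   vertex 3.4 3.6 0.7
   vertex 1.4 3.9 0.3
  endloop
 endfacet
 facet normal 0.298 0.940 0.166
  outer loop
   vertex 2.1 3.8 1.9
   vertex 2.3 3.4 3.8
   vertex 3.4 3.6 0.7
  endloop
 endfacet
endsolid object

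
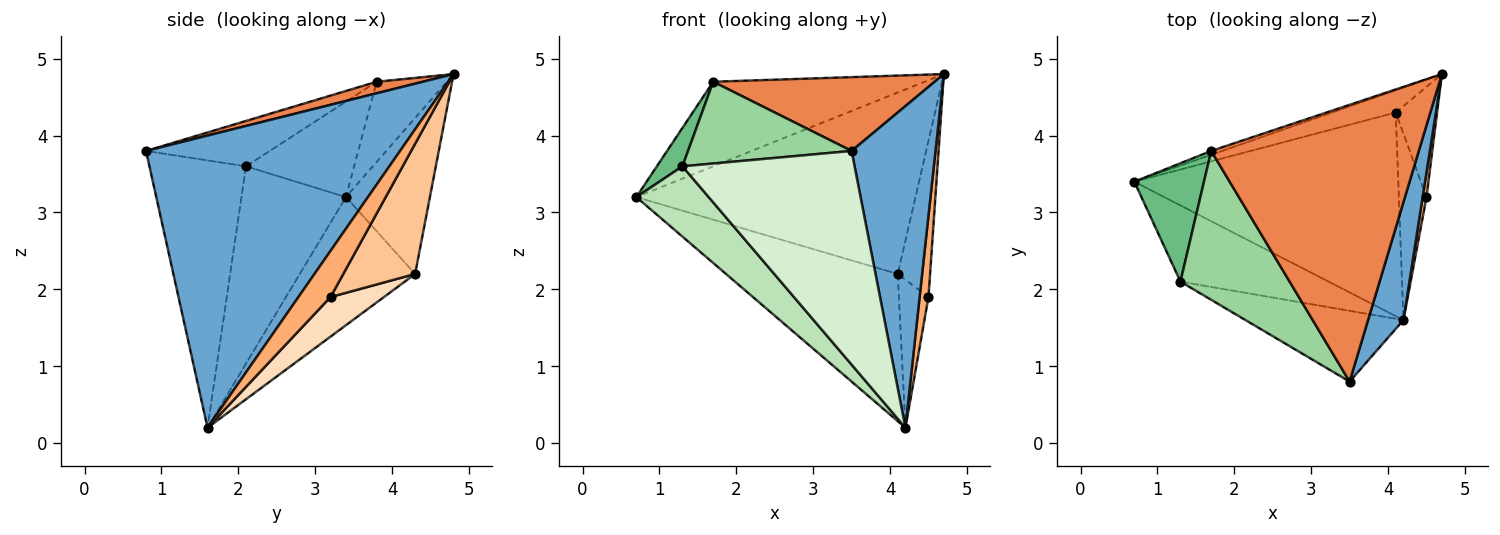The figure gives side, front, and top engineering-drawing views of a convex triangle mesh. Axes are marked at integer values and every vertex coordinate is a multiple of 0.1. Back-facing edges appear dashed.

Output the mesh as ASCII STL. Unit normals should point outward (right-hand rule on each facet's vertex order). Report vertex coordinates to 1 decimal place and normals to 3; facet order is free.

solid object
 facet normal 0.943 -0.312 0.114
  outer loop
   vertex 4.2 1.6 0.2
   vertex 4.7 4.8 4.8
   vertex 3.5 0.8 3.8
  endloop
 endfacet
 facet normal -0.286 0.951 -0.117
  outer loop
   vertex 4.1 4.3 2.2
   vertex 0.7 3.4 3.2
   vertex 4.7 4.8 4.8
  endloop
 endfacet
 facet normal -0.366 0.545 -0.754
  outer loop
   vertex 4.1 4.3 2.2
   vertex 4.2 1.6 0.2
   vertex 0.7 3.4 3.2
  endloop
 endfacet
 facet normal -0.315 0.948 -0.043
  outer loop
   vertex 1.7 3.8 4.7
   vertex 4.7 4.8 4.8
   vertex 0.7 3.4 3.2
  endloop
 endfacet
 facet normal 0.054 -0.257 0.965
  outer loop
   vertex 1.7 3.8 4.7
   vertex 3.5 0.8 3.8
   vertex 4.7 4.8 4.8
  endloop
 endfacet
 facet normal 0.961 -0.265 0.080
  outer loop
   vertex 4.5 3.2 1.9
   vertex 4.7 4.8 4.8
   vertex 4.2 1.6 0.2
  endloop
 endfacet
 facet normal 0.876 0.394 -0.278
  outer loop
   vertex 4.5 3.2 1.9
   vertex 4.1 4.3 2.2
   vertex 4.7 4.8 4.8
  endloop
 endfacet
 facet normal 0.747 0.414 -0.521
  outer loop
   vertex 4.5 3.2 1.9
   vertex 4.2 1.6 0.2
   vertex 4.1 4.3 2.2
  endloop
 endfacet
 facet normal -0.793 -0.188 0.579
  outer loop
   vertex 1.3 2.1 3.6
   vertex 1.7 3.8 4.7
   vertex 0.7 3.4 3.2
  endloop
 endfacet
 facet normal -0.342 -0.452 0.824
  outer loop
   vertex 1.3 2.1 3.6
   vertex 3.5 0.8 3.8
   vertex 1.7 3.8 4.7
  endloop
 endfacet
 facet normal -0.699 -0.484 -0.525
  outer loop
   vertex 1.3 2.1 3.6
   vertex 0.7 3.4 3.2
   vertex 4.2 1.6 0.2
  endloop
 endfacet
 facet normal -0.470 -0.838 -0.278
  outer loop
   vertex 1.3 2.1 3.6
   vertex 4.2 1.6 0.2
   vertex 3.5 0.8 3.8
  endloop
 endfacet
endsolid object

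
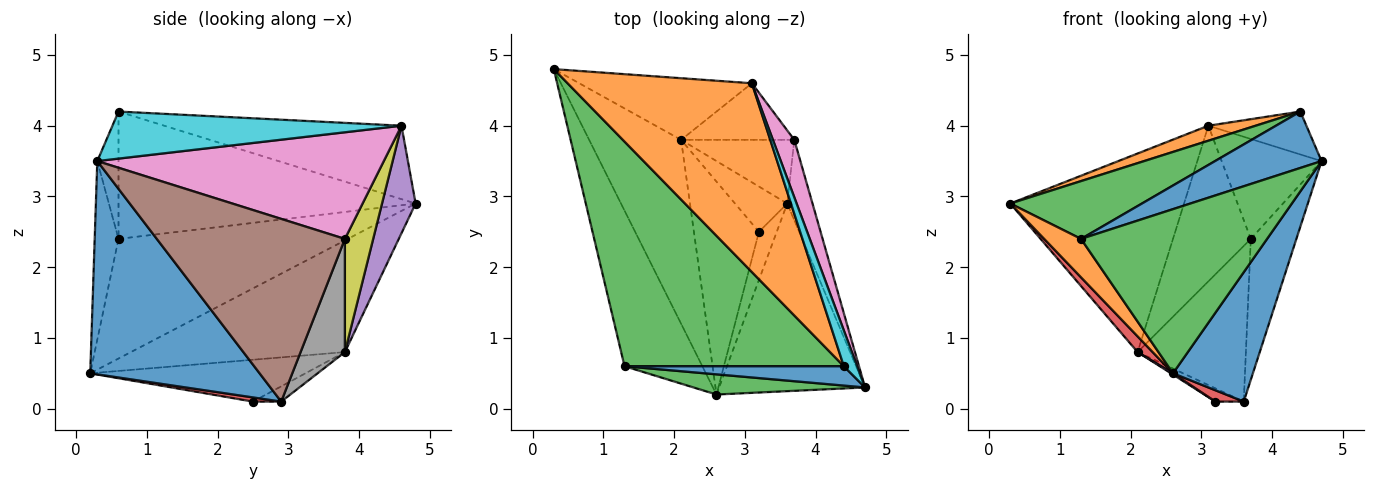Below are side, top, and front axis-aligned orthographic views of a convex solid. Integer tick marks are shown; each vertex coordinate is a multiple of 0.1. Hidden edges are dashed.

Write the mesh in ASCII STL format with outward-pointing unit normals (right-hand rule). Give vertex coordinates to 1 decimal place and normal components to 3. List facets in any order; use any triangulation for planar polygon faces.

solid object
 facet normal 0.769 -0.363 -0.526
  outer loop
   vertex 3.6 2.9 0.1
   vertex 4.7 0.3 3.5
   vertex 2.6 0.2 0.5
  endloop
 endfacet
 facet normal -0.831 -0.133 -0.540
  outer loop
   vertex 1.3 0.6 2.4
   vertex 0.3 4.8 2.9
   vertex 2.6 0.2 0.5
  endloop
 endfacet
 facet normal -0.126 -0.985 0.121
  outer loop
   vertex 1.3 0.6 2.4
   vertex 2.6 0.2 0.5
   vertex 4.7 0.3 3.5
  endloop
 endfacet
 facet normal -0.771 -0.054 -0.635
  outer loop
   vertex 2.1 3.8 0.8
   vertex 2.6 0.2 0.5
   vertex 0.3 4.8 2.9
  endloop
 endfacet
 facet normal 0.182 0.939 -0.292
  outer loop
   vertex 2.1 3.8 0.8
   vertex 0.3 4.8 2.9
   vertex 3.1 4.6 4.0
  endloop
 endfacet
 facet normal 0.963 0.233 -0.133
  outer loop
   vertex 3.7 3.8 2.4
   vertex 4.7 0.3 3.5
   vertex 3.6 2.9 0.1
  endloop
 endfacet
 facet normal 0.928 0.324 0.186
  outer loop
   vertex 3.7 3.8 2.4
   vertex 3.1 4.6 4.0
   vertex 4.7 0.3 3.5
  endloop
 endfacet
 facet normal 0.354 0.866 -0.354
  outer loop
   vertex 3.7 3.8 2.4
   vertex 3.6 2.9 0.1
   vertex 2.1 3.8 0.8
  endloop
 endfacet
 facet normal 0.323 0.889 -0.323
  outer loop
   vertex 3.7 3.8 2.4
   vertex 2.1 3.8 0.8
   vertex 3.1 4.6 4.0
  endloop
 endfacet
 facet normal 0.915 0.310 0.259
  outer loop
   vertex 4.4 0.6 4.2
   vertex 4.7 0.3 3.5
   vertex 3.1 4.6 4.0
  endloop
 endfacet
 facet normal -0.185 -0.929 0.319
  outer loop
   vertex 4.4 0.6 4.2
   vertex 1.3 0.6 2.4
   vertex 4.7 0.3 3.5
  endloop
 endfacet
 facet normal -0.369 -0.074 0.926
  outer loop
   vertex 4.4 0.6 4.2
   vertex 3.1 4.6 4.0
   vertex 0.3 4.8 2.9
  endloop
 endfacet
 facet normal -0.490 -0.217 0.844
  outer loop
   vertex 4.4 0.6 4.2
   vertex 0.3 4.8 2.9
   vertex 1.3 0.6 2.4
  endloop
 endfacet
 facet normal 0.223 -0.223 -0.949
  outer loop
   vertex 3.2 2.5 0.1
   vertex 3.6 2.9 0.1
   vertex 2.6 0.2 0.5
  endloop
 endfacet
 facet normal -0.541 -0.005 -0.841
  outer loop
   vertex 3.2 2.5 0.1
   vertex 2.6 0.2 0.5
   vertex 2.1 3.8 0.8
  endloop
 endfacet
 facet normal -0.270 0.270 -0.924
  outer loop
   vertex 3.2 2.5 0.1
   vertex 2.1 3.8 0.8
   vertex 3.6 2.9 0.1
  endloop
 endfacet
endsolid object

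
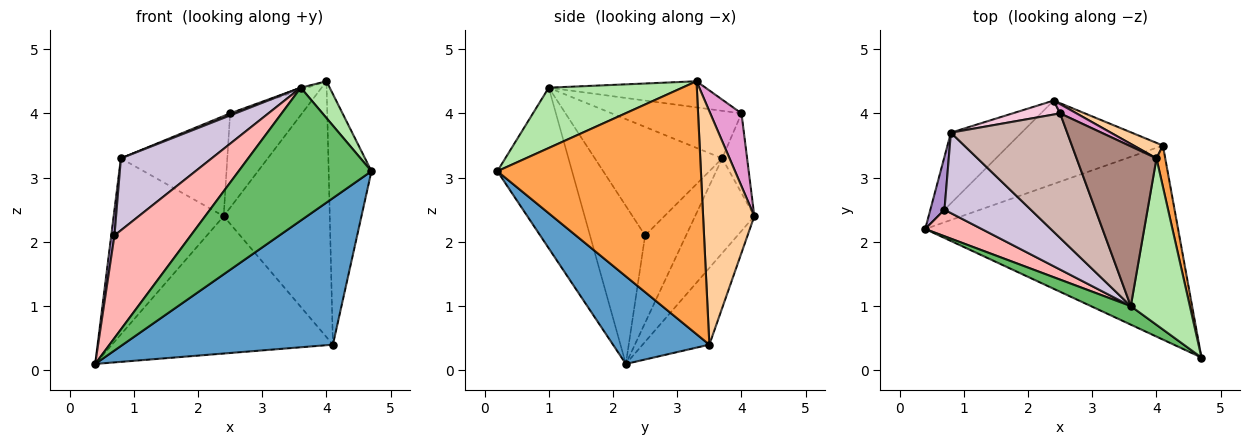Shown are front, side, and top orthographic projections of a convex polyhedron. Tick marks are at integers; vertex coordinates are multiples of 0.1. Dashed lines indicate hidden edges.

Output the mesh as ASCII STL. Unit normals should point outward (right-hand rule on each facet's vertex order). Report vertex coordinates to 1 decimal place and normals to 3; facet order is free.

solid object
 facet normal 0.266 -0.581 -0.769
  outer loop
   vertex 4.1 3.5 0.4
   vertex 4.7 0.2 3.1
   vertex 0.4 2.2 0.1
  endloop
 endfacet
 facet normal -0.250 0.828 -0.502
  outer loop
   vertex 4.1 3.5 0.4
   vertex 0.4 2.2 0.1
   vertex 2.4 4.2 2.4
  endloop
 endfacet
 facet normal 0.978 0.206 0.034
  outer loop
   vertex 4.1 3.5 0.4
   vertex 4.0 3.3 4.5
   vertex 4.7 0.2 3.1
  endloop
 endfacet
 facet normal 0.434 0.899 0.054
  outer loop
   vertex 4.1 3.5 0.4
   vertex 2.4 4.2 2.4
   vertex 4.0 3.3 4.5
  endloop
 endfacet
 facet normal -0.487 -0.865 0.121
  outer loop
   vertex 3.6 1.0 4.4
   vertex 0.4 2.2 0.1
   vertex 4.7 0.2 3.1
  endloop
 endfacet
 facet normal 0.706 -0.153 0.691
  outer loop
   vertex 3.6 1.0 4.4
   vertex 4.7 0.2 3.1
   vertex 4.0 3.3 4.5
  endloop
 endfacet
 facet normal -0.447 0.830 -0.333
  outer loop
   vertex 0.8 3.7 3.3
   vertex 2.4 4.2 2.4
   vertex 0.4 2.2 0.1
  endloop
 endfacet
 facet normal -0.573 -0.794 0.205
  outer loop
   vertex 0.7 2.5 2.1
   vertex 0.4 2.2 0.1
   vertex 3.6 1.0 4.4
  endloop
 endfacet
 facet normal -0.984 -0.077 0.159
  outer loop
   vertex 0.7 2.5 2.1
   vertex 0.8 3.7 3.3
   vertex 0.4 2.2 0.1
  endloop
 endfacet
 facet normal -0.683 -0.487 0.544
  outer loop
   vertex 0.7 2.5 2.1
   vertex 3.6 1.0 4.4
   vertex 0.8 3.7 3.3
  endloop
 endfacet
 facet normal -0.311 0.013 0.950
  outer loop
   vertex 2.5 4.0 4.0
   vertex 3.6 1.0 4.4
   vertex 4.0 3.3 4.5
  endloop
 endfacet
 facet normal -0.378 -0.015 0.926
  outer loop
   vertex 2.5 4.0 4.0
   vertex 0.8 3.7 3.3
   vertex 3.6 1.0 4.4
  endloop
 endfacet
 facet normal 0.397 0.914 0.089
  outer loop
   vertex 2.5 4.0 4.0
   vertex 4.0 3.3 4.5
   vertex 2.4 4.2 2.4
  endloop
 endfacet
 facet normal -0.226 0.965 0.135
  outer loop
   vertex 2.5 4.0 4.0
   vertex 2.4 4.2 2.4
   vertex 0.8 3.7 3.3
  endloop
 endfacet
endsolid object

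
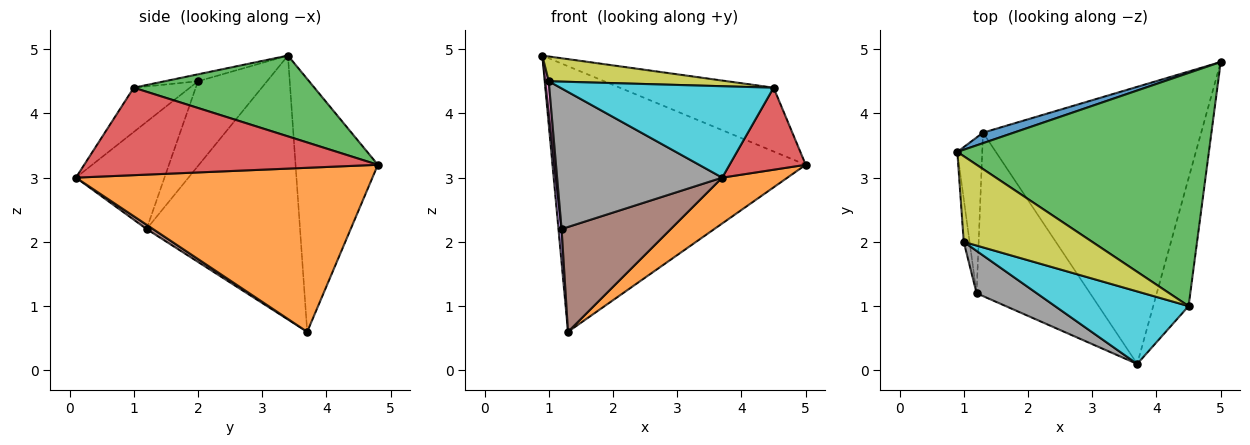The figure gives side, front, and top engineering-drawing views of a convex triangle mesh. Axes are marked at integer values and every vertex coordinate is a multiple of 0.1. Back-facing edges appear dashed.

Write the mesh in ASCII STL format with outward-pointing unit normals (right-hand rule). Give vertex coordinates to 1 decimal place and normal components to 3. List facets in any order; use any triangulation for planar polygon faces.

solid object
 facet normal -0.309 0.950 0.038
  outer loop
   vertex 1.3 3.7 0.6
   vertex 0.9 3.4 4.9
   vertex 5.0 4.8 3.2
  endloop
 endfacet
 facet normal 0.596 -0.131 -0.792
  outer loop
   vertex 1.3 3.7 0.6
   vertex 5.0 4.8 3.2
   vertex 3.7 0.1 3.0
  endloop
 endfacet
 facet normal 0.296 0.252 0.921
  outer loop
   vertex 4.5 1.0 4.4
   vertex 5.0 4.8 3.2
   vertex 0.9 3.4 4.9
  endloop
 endfacet
 facet normal 0.901 -0.234 -0.365
  outer loop
   vertex 4.5 1.0 4.4
   vertex 3.7 0.1 3.0
   vertex 5.0 4.8 3.2
  endloop
 endfacet
 facet normal -0.995 -0.020 -0.094
  outer loop
   vertex 1.2 1.2 2.2
   vertex 0.9 3.4 4.9
   vertex 1.3 3.7 0.6
  endloop
 endfacet
 facet normal 0.032 -0.540 -0.841
  outer loop
   vertex 1.2 1.2 2.2
   vertex 1.3 3.7 0.6
   vertex 3.7 0.1 3.0
  endloop
 endfacet
 facet normal -0.996 -0.052 -0.069
  outer loop
   vertex 1.0 2.0 4.5
   vertex 0.9 3.4 4.9
   vertex 1.2 1.2 2.2
  endloop
 endfacet
 facet normal -0.457 -0.852 0.257
  outer loop
   vertex 1.0 2.0 4.5
   vertex 1.2 1.2 2.2
   vertex 3.7 0.1 3.0
  endloop
 endfacet
 facet normal -0.052 -0.278 0.959
  outer loop
   vertex 1.0 2.0 4.5
   vertex 4.5 1.0 4.4
   vertex 0.9 3.4 4.9
  endloop
 endfacet
 facet normal -0.202 -0.767 0.609
  outer loop
   vertex 1.0 2.0 4.5
   vertex 3.7 0.1 3.0
   vertex 4.5 1.0 4.4
  endloop
 endfacet
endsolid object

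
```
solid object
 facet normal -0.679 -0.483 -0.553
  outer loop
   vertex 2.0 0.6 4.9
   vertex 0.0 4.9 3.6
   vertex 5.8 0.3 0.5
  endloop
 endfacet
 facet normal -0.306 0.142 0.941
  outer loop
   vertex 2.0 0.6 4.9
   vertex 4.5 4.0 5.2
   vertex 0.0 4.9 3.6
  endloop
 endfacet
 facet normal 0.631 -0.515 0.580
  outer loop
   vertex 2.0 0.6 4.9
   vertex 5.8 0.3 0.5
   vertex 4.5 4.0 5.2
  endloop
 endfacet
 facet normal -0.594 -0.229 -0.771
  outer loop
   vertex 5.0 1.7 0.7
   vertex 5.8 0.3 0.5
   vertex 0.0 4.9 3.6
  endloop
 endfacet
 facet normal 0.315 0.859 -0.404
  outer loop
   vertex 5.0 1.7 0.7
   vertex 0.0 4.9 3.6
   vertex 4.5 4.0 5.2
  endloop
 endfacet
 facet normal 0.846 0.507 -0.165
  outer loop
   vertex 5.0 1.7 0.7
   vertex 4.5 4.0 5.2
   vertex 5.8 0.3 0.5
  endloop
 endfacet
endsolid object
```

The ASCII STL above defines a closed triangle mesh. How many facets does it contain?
6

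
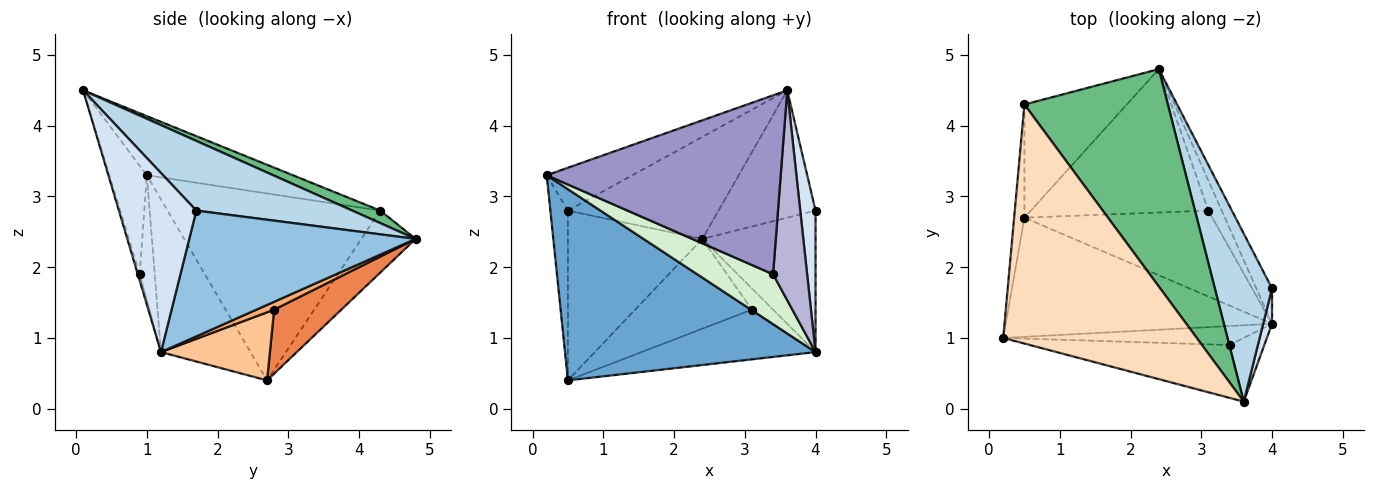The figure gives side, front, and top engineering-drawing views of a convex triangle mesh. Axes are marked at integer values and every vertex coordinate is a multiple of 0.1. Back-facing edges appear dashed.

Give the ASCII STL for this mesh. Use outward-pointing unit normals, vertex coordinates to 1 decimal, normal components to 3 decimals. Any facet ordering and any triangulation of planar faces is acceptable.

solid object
 facet normal -0.290 -0.812 -0.506
  outer loop
   vertex 4.0 1.2 0.8
   vertex 0.2 1.0 3.3
   vertex 0.5 2.7 0.4
  endloop
 endfacet
 facet normal 0.889 0.444 -0.111
  outer loop
   vertex 4.0 1.2 0.8
   vertex 2.4 4.8 2.4
   vertex 4.0 1.7 2.8
  endloop
 endfacet
 facet normal 0.697 0.433 0.572
  outer loop
   vertex 3.6 0.1 4.5
   vertex 4.0 1.7 2.8
   vertex 2.4 4.8 2.4
  endloop
 endfacet
 facet normal 0.980 -0.194 0.048
  outer loop
   vertex 3.6 0.1 4.5
   vertex 4.0 1.2 0.8
   vertex 4.0 1.7 2.8
  endloop
 endfacet
 facet normal 0.292 0.508 -0.811
  outer loop
   vertex 3.1 2.8 1.4
   vertex 0.5 2.7 0.4
   vertex 2.4 4.8 2.4
  endloop
 endfacet
 facet normal 0.433 0.520 -0.736
  outer loop
   vertex 3.1 2.8 1.4
   vertex 2.4 4.8 2.4
   vertex 4.0 1.2 0.8
  endloop
 endfacet
 facet normal 0.299 0.478 -0.826
  outer loop
   vertex 3.1 2.8 1.4
   vertex 4.0 1.2 0.8
   vertex 0.5 2.7 0.4
  endloop
 endfacet
 facet normal -0.288 0.169 0.943
  outer loop
   vertex 0.5 4.3 2.8
   vertex 0.2 1.0 3.3
   vertex 3.6 0.1 4.5
  endloop
 endfacet
 facet normal 0.079 0.423 0.903
  outer loop
   vertex 0.5 4.3 2.8
   vertex 3.6 0.1 4.5
   vertex 2.4 4.8 2.4
  endloop
 endfacet
 facet normal -0.995 0.082 -0.055
  outer loop
   vertex 0.5 4.3 2.8
   vertex 0.5 2.7 0.4
   vertex 0.2 1.0 3.3
  endloop
 endfacet
 facet normal -0.318 0.789 -0.526
  outer loop
   vertex 0.5 4.3 2.8
   vertex 2.4 4.8 2.4
   vertex 0.5 2.7 0.4
  endloop
 endfacet
 facet normal -0.182 -0.919 -0.350
  outer loop
   vertex 3.4 0.9 1.9
   vertex 0.2 1.0 3.3
   vertex 4.0 1.2 0.8
  endloop
 endfacet
 facet normal -0.152 -0.948 -0.280
  outer loop
   vertex 3.4 0.9 1.9
   vertex 3.6 0.1 4.5
   vertex 0.2 1.0 3.3
  endloop
 endfacet
 facet normal -0.054 -0.956 -0.290
  outer loop
   vertex 3.4 0.9 1.9
   vertex 4.0 1.2 0.8
   vertex 3.6 0.1 4.5
  endloop
 endfacet
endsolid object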